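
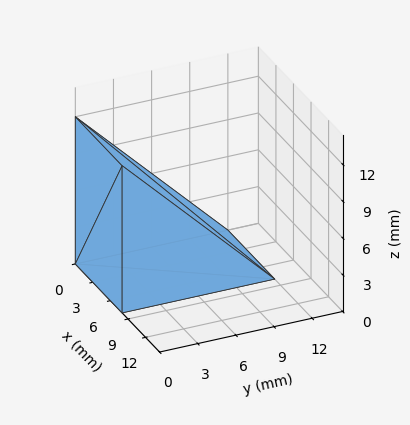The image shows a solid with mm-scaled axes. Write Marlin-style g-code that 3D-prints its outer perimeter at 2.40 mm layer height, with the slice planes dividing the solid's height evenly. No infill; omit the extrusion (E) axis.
Reading the render: the shape is a wedge (ramp): 8 × 12 mm base, rising to 12 mm along the y=0 edge and sloping linearly to z=0 at y=12 (dimensions read to the nearest mm from the axis ticks). For the g-code, the solid's height is divided into equal slices at the stated Δz and each level perimeter traced with G1 moves after a G0 lift.

; perimeter-only toolpath
G21 ; units = mm
G90 ; absolute positioning
G28 ; home
; layer 1
G0 Z2.40
G0 X0.00 Y0.00
G1 X8.00 Y0.00
G1 X8.00 Y9.60
G1 X0.00 Y9.60
G1 X0.00 Y0.00
; layer 2
G0 Z4.80
G0 X0.00 Y0.00
G1 X8.00 Y0.00
G1 X8.00 Y7.20
G1 X0.00 Y7.20
G1 X0.00 Y0.00
; layer 3
G0 Z7.20
G0 X0.00 Y0.00
G1 X8.00 Y0.00
G1 X8.00 Y4.80
G1 X0.00 Y4.80
G1 X0.00 Y0.00
; layer 4
G0 Z9.60
G0 X0.00 Y0.00
G1 X8.00 Y0.00
G1 X8.00 Y2.40
G1 X0.00 Y2.40
G1 X0.00 Y0.00
M2 ; end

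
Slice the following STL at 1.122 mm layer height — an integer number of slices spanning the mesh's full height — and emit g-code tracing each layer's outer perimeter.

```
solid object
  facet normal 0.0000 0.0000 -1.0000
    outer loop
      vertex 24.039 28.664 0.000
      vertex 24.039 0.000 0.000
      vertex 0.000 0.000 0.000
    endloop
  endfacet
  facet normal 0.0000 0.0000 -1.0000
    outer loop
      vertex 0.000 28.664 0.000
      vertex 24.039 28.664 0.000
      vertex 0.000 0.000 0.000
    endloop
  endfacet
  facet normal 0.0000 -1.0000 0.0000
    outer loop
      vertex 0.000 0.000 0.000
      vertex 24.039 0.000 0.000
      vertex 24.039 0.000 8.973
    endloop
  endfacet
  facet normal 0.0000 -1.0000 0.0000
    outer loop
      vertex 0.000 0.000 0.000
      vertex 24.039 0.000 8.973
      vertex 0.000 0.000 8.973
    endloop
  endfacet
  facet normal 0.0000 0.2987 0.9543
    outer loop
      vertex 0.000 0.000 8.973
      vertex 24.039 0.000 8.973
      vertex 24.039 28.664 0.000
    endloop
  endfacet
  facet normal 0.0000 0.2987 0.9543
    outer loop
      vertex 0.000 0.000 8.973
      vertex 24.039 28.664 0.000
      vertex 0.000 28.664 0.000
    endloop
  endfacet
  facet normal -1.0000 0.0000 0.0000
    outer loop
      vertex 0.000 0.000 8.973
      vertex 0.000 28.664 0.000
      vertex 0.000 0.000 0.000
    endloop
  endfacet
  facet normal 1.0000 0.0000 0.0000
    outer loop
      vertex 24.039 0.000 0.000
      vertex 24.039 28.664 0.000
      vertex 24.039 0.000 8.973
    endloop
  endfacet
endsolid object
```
; perimeter-only toolpath
G21 ; units = mm
G90 ; absolute positioning
G28 ; home
; layer 1
G0 Z1.122
G0 X0.000 Y0.000
G1 X24.039 Y0.000
G1 X24.039 Y25.081
G1 X0.000 Y25.081
G1 X0.000 Y0.000
; layer 2
G0 Z2.243
G0 X0.000 Y0.000
G1 X24.039 Y0.000
G1 X24.039 Y21.498
G1 X0.000 Y21.498
G1 X0.000 Y0.000
; layer 3
G0 Z3.365
G0 X0.000 Y0.000
G1 X24.039 Y0.000
G1 X24.039 Y17.915
G1 X0.000 Y17.915
G1 X0.000 Y0.000
; layer 4
G0 Z4.487
G0 X0.000 Y0.000
G1 X24.039 Y0.000
G1 X24.039 Y14.332
G1 X0.000 Y14.332
G1 X0.000 Y0.000
; layer 5
G0 Z5.608
G0 X0.000 Y0.000
G1 X24.039 Y0.000
G1 X24.039 Y10.749
G1 X0.000 Y10.749
G1 X0.000 Y0.000
; layer 6
G0 Z6.730
G0 X0.000 Y0.000
G1 X24.039 Y0.000
G1 X24.039 Y7.166
G1 X0.000 Y7.166
G1 X0.000 Y0.000
; layer 7
G0 Z7.851
G0 X0.000 Y0.000
G1 X24.039 Y0.000
G1 X24.039 Y3.583
G1 X0.000 Y3.583
G1 X0.000 Y0.000
M2 ; end

The solid is a wedge (ramp): 24 × 28.7 mm base, rising to 8.97 mm along the y=0 edge and sloping linearly to z=0 at y=28.7. Slicing at Δz = 1.122 mm — 8 equal slices spanning the solid's height, so layer i sits at z = i·h/8 — gives 7 non-empty perimeters. Each is a 4-segment closed polygon; G0 lifts to the layer z and rapids to the start vertex, then G1 traces the edges. The cross-section shrinks linearly with z (the slice at the apex is degenerate and omitted).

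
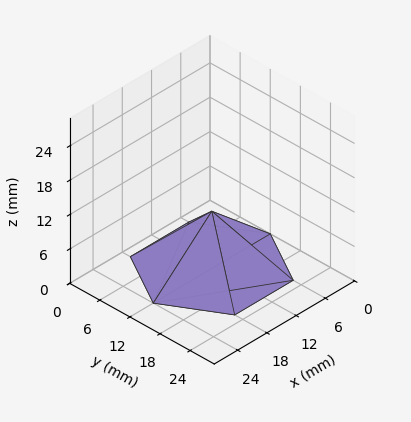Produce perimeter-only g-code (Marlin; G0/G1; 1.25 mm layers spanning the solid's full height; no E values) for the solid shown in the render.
Reading the render: the shape is a regular 6-sided pyramid, base circumscribed radius ≈ 12 mm, apex at z ≈ 10 mm (dimensions read to the nearest mm from the axis ticks). For the g-code, the solid's height is divided into equal slices at the stated Δz and each level perimeter traced with G1 moves after a G0 lift.

; perimeter-only toolpath
G21 ; units = mm
G90 ; absolute positioning
G28 ; home
; layer 1
G0 Z1.25
G0 X22.50 Y12.00
G1 X17.25 Y21.09
G1 X6.75 Y21.09
G1 X1.50 Y12.00
G1 X6.75 Y2.91
G1 X17.25 Y2.91
G1 X22.50 Y12.00
; layer 2
G0 Z2.50
G0 X21.00 Y12.00
G1 X16.50 Y19.79
G1 X7.50 Y19.79
G1 X3.00 Y12.00
G1 X7.50 Y4.21
G1 X16.50 Y4.21
G1 X21.00 Y12.00
; layer 3
G0 Z3.75
G0 X19.50 Y12.00
G1 X15.75 Y18.49
G1 X8.25 Y18.49
G1 X4.50 Y12.00
G1 X8.25 Y5.51
G1 X15.75 Y5.51
G1 X19.50 Y12.00
; layer 4
G0 Z5.00
G0 X18.00 Y12.00
G1 X15.00 Y17.20
G1 X9.00 Y17.20
G1 X6.00 Y12.00
G1 X9.00 Y6.80
G1 X15.00 Y6.80
G1 X18.00 Y12.00
; layer 5
G0 Z6.25
G0 X16.50 Y12.00
G1 X14.25 Y15.90
G1 X9.75 Y15.90
G1 X7.50 Y12.00
G1 X9.75 Y8.10
G1 X14.25 Y8.10
G1 X16.50 Y12.00
; layer 6
G0 Z7.50
G0 X15.00 Y12.00
G1 X13.50 Y14.60
G1 X10.50 Y14.60
G1 X9.00 Y12.00
G1 X10.50 Y9.40
G1 X13.50 Y9.40
G1 X15.00 Y12.00
; layer 7
G0 Z8.75
G0 X13.50 Y12.00
G1 X12.75 Y13.30
G1 X11.25 Y13.30
G1 X10.50 Y12.00
G1 X11.25 Y10.70
G1 X12.75 Y10.70
G1 X13.50 Y12.00
M2 ; end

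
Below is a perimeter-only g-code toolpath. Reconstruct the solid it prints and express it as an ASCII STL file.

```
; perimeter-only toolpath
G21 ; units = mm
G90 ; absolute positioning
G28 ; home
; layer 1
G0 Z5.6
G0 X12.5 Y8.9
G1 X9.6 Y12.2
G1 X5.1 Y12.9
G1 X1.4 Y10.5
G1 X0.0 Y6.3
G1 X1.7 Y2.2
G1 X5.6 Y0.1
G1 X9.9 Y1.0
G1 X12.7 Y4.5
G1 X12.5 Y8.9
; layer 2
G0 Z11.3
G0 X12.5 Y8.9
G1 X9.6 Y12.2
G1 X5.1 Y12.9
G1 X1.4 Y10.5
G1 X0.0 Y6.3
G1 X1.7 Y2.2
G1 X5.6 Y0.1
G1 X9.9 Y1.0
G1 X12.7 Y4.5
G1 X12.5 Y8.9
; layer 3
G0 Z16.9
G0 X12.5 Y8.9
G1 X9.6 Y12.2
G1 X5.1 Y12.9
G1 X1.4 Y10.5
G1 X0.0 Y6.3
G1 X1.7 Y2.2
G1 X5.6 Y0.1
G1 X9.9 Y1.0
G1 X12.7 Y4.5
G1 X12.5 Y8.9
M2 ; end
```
solid part
  facet normal 0.0000 0.0000 -1.0000
    outer loop
      vertex 5.1 12.9 0.0
      vertex 9.6 12.2 0.0
      vertex 12.5 8.9 0.0
    endloop
  endfacet
  facet normal 0.0000 0.0000 -1.0000
    outer loop
      vertex 1.4 10.5 0.0
      vertex 5.1 12.9 0.0
      vertex 12.5 8.9 0.0
    endloop
  endfacet
  facet normal 0.0000 0.0000 -1.0000
    outer loop
      vertex 0.0 6.3 0.0
      vertex 1.4 10.5 0.0
      vertex 12.5 8.9 0.0
    endloop
  endfacet
  facet normal 0.0000 0.0000 -1.0000
    outer loop
      vertex 1.7 2.2 0.0
      vertex 0.0 6.3 0.0
      vertex 12.5 8.9 0.0
    endloop
  endfacet
  facet normal 0.0000 0.0000 -1.0000
    outer loop
      vertex 5.6 0.1 0.0
      vertex 1.7 2.2 0.0
      vertex 12.5 8.9 0.0
    endloop
  endfacet
  facet normal 0.0000 0.0000 -1.0000
    outer loop
      vertex 9.9 1.0 0.0
      vertex 5.6 0.1 0.0
      vertex 12.5 8.9 0.0
    endloop
  endfacet
  facet normal 0.0000 0.0000 -1.0000
    outer loop
      vertex 12.7 4.5 0.0
      vertex 9.9 1.0 0.0
      vertex 12.5 8.9 0.0
    endloop
  endfacet
  facet normal 0.0000 0.0000 1.0000
    outer loop
      vertex 12.5 8.9 16.9
      vertex 9.6 12.2 16.9
      vertex 5.1 12.9 16.9
    endloop
  endfacet
  facet normal 0.0000 0.0000 1.0000
    outer loop
      vertex 12.5 8.9 16.9
      vertex 5.1 12.9 16.9
      vertex 1.4 10.5 16.9
    endloop
  endfacet
  facet normal 0.0000 0.0000 1.0000
    outer loop
      vertex 12.5 8.9 16.9
      vertex 1.4 10.5 16.9
      vertex 0.0 6.3 16.9
    endloop
  endfacet
  facet normal 0.0000 0.0000 1.0000
    outer loop
      vertex 12.5 8.9 16.9
      vertex 0.0 6.3 16.9
      vertex 1.7 2.2 16.9
    endloop
  endfacet
  facet normal 0.0000 0.0000 1.0000
    outer loop
      vertex 12.5 8.9 16.9
      vertex 1.7 2.2 16.9
      vertex 5.6 0.1 16.9
    endloop
  endfacet
  facet normal 0.0000 0.0000 1.0000
    outer loop
      vertex 12.5 8.9 16.9
      vertex 5.6 0.1 16.9
      vertex 9.9 1.0 16.9
    endloop
  endfacet
  facet normal 0.0000 0.0000 1.0000
    outer loop
      vertex 12.5 8.9 16.9
      vertex 9.9 1.0 16.9
      vertex 12.7 4.5 16.9
    endloop
  endfacet
  facet normal 0.7512 0.6601 0.0000
    outer loop
      vertex 12.5 8.9 0.0
      vertex 9.6 12.2 0.0
      vertex 9.6 12.2 16.9
    endloop
  endfacet
  facet normal 0.7512 0.6601 0.0000
    outer loop
      vertex 12.5 8.9 0.0
      vertex 9.6 12.2 16.9
      vertex 12.5 8.9 16.9
    endloop
  endfacet
  facet normal 0.1537 0.9881 0.0000
    outer loop
      vertex 9.6 12.2 0.0
      vertex 5.1 12.9 0.0
      vertex 5.1 12.9 16.9
    endloop
  endfacet
  facet normal 0.1537 0.9881 0.0000
    outer loop
      vertex 9.6 12.2 0.0
      vertex 5.1 12.9 16.9
      vertex 9.6 12.2 16.9
    endloop
  endfacet
  facet normal -0.5442 0.8390 0.0000
    outer loop
      vertex 5.1 12.9 0.0
      vertex 1.4 10.5 0.0
      vertex 1.4 10.5 16.9
    endloop
  endfacet
  facet normal -0.5442 0.8390 0.0000
    outer loop
      vertex 5.1 12.9 0.0
      vertex 1.4 10.5 16.9
      vertex 5.1 12.9 16.9
    endloop
  endfacet
  facet normal -0.9487 0.3162 0.0000
    outer loop
      vertex 1.4 10.5 0.0
      vertex 0.0 6.3 0.0
      vertex 0.0 6.3 16.9
    endloop
  endfacet
  facet normal -0.9487 0.3162 0.0000
    outer loop
      vertex 1.4 10.5 0.0
      vertex 0.0 6.3 16.9
      vertex 1.4 10.5 16.9
    endloop
  endfacet
  facet normal -0.9237 -0.3830 0.0000
    outer loop
      vertex 0.0 6.3 0.0
      vertex 1.7 2.2 0.0
      vertex 1.7 2.2 16.9
    endloop
  endfacet
  facet normal -0.9237 -0.3830 0.0000
    outer loop
      vertex 0.0 6.3 0.0
      vertex 1.7 2.2 16.9
      vertex 0.0 6.3 16.9
    endloop
  endfacet
  facet normal -0.4741 -0.8805 0.0000
    outer loop
      vertex 1.7 2.2 0.0
      vertex 5.6 0.1 0.0
      vertex 5.6 0.1 16.9
    endloop
  endfacet
  facet normal -0.4741 -0.8805 0.0000
    outer loop
      vertex 1.7 2.2 0.0
      vertex 5.6 0.1 16.9
      vertex 1.7 2.2 16.9
    endloop
  endfacet
  facet normal 0.2049 -0.9788 0.0000
    outer loop
      vertex 5.6 0.1 0.0
      vertex 9.9 1.0 0.0
      vertex 9.9 1.0 16.9
    endloop
  endfacet
  facet normal 0.2049 -0.9788 0.0000
    outer loop
      vertex 5.6 0.1 0.0
      vertex 9.9 1.0 16.9
      vertex 5.6 0.1 16.9
    endloop
  endfacet
  facet normal 0.7809 -0.6247 0.0000
    outer loop
      vertex 9.9 1.0 0.0
      vertex 12.7 4.5 0.0
      vertex 12.7 4.5 16.9
    endloop
  endfacet
  facet normal 0.7809 -0.6247 0.0000
    outer loop
      vertex 9.9 1.0 0.0
      vertex 12.7 4.5 16.9
      vertex 9.9 1.0 16.9
    endloop
  endfacet
  facet normal 0.9990 0.0454 0.0000
    outer loop
      vertex 12.7 4.5 0.0
      vertex 12.5 8.9 0.0
      vertex 12.5 8.9 16.9
    endloop
  endfacet
  facet normal 0.9990 0.0454 0.0000
    outer loop
      vertex 12.7 4.5 0.0
      vertex 12.5 8.9 16.9
      vertex 12.7 4.5 16.9
    endloop
  endfacet
endsolid part

The G0 Z moves step by Δz≈5.6 mm. Every layer's G1 loop is the same polygon, so the solid is a straight extrusion of it from z=0 to z≈16.9. Closing with flat bottom and top caps and triangulating gives 32 facets — a regular 9-sided prism (a cylinder approximated with 9 flat sides), circumscribed radius ≈ 6.5 mm, height ≈ 16.9 mm.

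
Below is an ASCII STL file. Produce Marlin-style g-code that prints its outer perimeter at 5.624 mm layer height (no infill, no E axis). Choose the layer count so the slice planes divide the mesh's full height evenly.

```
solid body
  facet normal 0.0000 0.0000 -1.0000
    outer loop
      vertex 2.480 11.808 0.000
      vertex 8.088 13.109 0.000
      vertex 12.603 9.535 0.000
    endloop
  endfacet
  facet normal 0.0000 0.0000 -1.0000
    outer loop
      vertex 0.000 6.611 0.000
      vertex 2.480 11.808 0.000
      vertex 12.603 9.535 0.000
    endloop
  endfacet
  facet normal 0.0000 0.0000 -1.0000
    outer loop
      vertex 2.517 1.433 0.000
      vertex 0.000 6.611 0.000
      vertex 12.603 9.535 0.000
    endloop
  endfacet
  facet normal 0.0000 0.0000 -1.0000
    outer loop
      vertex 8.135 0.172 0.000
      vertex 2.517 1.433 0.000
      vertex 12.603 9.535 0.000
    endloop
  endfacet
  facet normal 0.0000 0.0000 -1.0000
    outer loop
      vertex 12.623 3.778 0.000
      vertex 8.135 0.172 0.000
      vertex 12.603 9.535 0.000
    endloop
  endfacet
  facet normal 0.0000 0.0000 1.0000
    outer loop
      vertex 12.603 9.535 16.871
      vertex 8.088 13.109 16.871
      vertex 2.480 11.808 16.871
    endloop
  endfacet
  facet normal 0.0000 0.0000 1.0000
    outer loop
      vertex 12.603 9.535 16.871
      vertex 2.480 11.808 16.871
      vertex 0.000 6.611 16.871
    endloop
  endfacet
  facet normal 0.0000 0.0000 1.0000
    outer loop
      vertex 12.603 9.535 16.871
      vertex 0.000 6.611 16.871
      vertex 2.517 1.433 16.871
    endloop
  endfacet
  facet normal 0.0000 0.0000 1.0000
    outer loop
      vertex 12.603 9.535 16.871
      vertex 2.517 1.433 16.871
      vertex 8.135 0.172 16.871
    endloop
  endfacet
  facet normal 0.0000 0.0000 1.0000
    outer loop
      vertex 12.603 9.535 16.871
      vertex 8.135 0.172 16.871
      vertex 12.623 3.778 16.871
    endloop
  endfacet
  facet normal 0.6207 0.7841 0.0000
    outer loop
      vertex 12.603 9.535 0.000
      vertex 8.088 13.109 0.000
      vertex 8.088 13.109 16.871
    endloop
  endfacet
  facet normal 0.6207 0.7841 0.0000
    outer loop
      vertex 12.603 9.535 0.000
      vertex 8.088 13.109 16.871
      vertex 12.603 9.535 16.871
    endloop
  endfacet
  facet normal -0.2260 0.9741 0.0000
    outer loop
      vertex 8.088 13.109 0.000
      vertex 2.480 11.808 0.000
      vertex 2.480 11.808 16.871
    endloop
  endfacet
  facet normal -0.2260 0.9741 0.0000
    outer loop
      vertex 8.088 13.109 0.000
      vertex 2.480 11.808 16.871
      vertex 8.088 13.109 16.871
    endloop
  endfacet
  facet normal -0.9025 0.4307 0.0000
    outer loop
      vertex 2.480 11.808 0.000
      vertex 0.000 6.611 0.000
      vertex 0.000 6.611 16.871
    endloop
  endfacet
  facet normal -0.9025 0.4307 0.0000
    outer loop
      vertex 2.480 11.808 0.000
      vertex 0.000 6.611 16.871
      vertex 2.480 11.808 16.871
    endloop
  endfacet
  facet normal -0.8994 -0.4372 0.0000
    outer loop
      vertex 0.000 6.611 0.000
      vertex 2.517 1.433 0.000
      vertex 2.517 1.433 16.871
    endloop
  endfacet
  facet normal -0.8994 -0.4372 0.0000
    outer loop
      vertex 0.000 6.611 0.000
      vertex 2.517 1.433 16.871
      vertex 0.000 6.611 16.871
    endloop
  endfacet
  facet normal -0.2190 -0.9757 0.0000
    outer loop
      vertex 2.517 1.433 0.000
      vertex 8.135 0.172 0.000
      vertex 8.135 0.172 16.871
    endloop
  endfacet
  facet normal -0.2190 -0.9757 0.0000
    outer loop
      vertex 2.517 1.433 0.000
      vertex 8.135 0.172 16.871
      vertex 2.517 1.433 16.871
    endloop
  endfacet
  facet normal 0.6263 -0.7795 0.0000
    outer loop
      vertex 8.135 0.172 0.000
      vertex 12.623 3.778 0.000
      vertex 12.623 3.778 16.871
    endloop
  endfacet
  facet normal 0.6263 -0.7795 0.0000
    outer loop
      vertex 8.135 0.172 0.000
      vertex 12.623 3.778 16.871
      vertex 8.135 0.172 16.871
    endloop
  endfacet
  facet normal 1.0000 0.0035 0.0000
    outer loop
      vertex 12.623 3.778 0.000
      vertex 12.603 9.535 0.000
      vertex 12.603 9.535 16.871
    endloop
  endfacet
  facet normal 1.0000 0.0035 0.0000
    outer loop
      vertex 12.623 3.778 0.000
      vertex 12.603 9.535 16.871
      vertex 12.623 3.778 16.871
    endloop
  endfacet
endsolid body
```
; perimeter-only toolpath
G21 ; units = mm
G90 ; absolute positioning
G28 ; home
; layer 1
G0 Z5.624
G0 X12.603 Y9.535
G1 X8.088 Y13.109
G1 X2.480 Y11.808
G1 X0.000 Y6.611
G1 X2.517 Y1.433
G1 X8.135 Y0.172
G1 X12.623 Y3.778
G1 X12.603 Y9.535
; layer 2
G0 Z11.247
G0 X12.603 Y9.535
G1 X8.088 Y13.109
G1 X2.480 Y11.808
G1 X0.000 Y6.611
G1 X2.517 Y1.433
G1 X8.135 Y0.172
G1 X12.623 Y3.778
G1 X12.603 Y9.535
; layer 3
G0 Z16.871
G0 X12.603 Y9.535
G1 X8.088 Y13.109
G1 X2.480 Y11.808
G1 X0.000 Y6.611
G1 X2.517 Y1.433
G1 X8.135 Y0.172
G1 X12.623 Y3.778
G1 X12.603 Y9.535
M2 ; end

The solid is a regular 7-sided prism (a cylinder approximated with 7 flat sides), circumscribed radius ≈ 6.63 mm, height ≈ 16.9 mm. Slicing at Δz = 5.624 mm — 3 equal slices spanning the solid's height, so layer i sits at z = i·h/3 — gives 3 non-empty perimeters. Each is a 7-segment closed polygon; G0 lifts to the layer z and rapids to the start vertex, then G1 traces the edges.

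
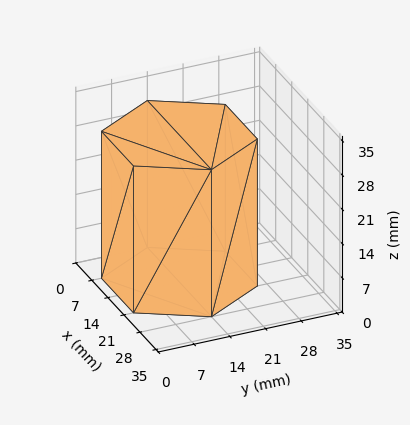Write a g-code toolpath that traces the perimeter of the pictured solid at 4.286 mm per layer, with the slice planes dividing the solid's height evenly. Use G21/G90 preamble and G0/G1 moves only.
Reading the render: the shape is a regular 6-sided prism (a cylinder approximated with 6 flat sides), circumscribed radius ≈ 14 mm, height ≈ 30 mm (dimensions read to the nearest mm from the axis ticks). For the g-code, the solid's height is divided into equal slices at the stated Δz and each level perimeter traced with G1 moves after a G0 lift.

; perimeter-only toolpath
G21 ; units = mm
G90 ; absolute positioning
G28 ; home
; layer 1
G0 Z4.286
G0 X28.000 Y14.000
G1 X21.000 Y26.124
G1 X7.000 Y26.124
G1 X0.000 Y14.000
G1 X7.000 Y1.876
G1 X21.000 Y1.876
G1 X28.000 Y14.000
; layer 2
G0 Z8.571
G0 X28.000 Y14.000
G1 X21.000 Y26.124
G1 X7.000 Y26.124
G1 X0.000 Y14.000
G1 X7.000 Y1.876
G1 X21.000 Y1.876
G1 X28.000 Y14.000
; layer 3
G0 Z12.857
G0 X28.000 Y14.000
G1 X21.000 Y26.124
G1 X7.000 Y26.124
G1 X0.000 Y14.000
G1 X7.000 Y1.876
G1 X21.000 Y1.876
G1 X28.000 Y14.000
; layer 4
G0 Z17.143
G0 X28.000 Y14.000
G1 X21.000 Y26.124
G1 X7.000 Y26.124
G1 X0.000 Y14.000
G1 X7.000 Y1.876
G1 X21.000 Y1.876
G1 X28.000 Y14.000
; layer 5
G0 Z21.429
G0 X28.000 Y14.000
G1 X21.000 Y26.124
G1 X7.000 Y26.124
G1 X0.000 Y14.000
G1 X7.000 Y1.876
G1 X21.000 Y1.876
G1 X28.000 Y14.000
; layer 6
G0 Z25.714
G0 X28.000 Y14.000
G1 X21.000 Y26.124
G1 X7.000 Y26.124
G1 X0.000 Y14.000
G1 X7.000 Y1.876
G1 X21.000 Y1.876
G1 X28.000 Y14.000
; layer 7
G0 Z30.000
G0 X28.000 Y14.000
G1 X21.000 Y26.124
G1 X7.000 Y26.124
G1 X0.000 Y14.000
G1 X7.000 Y1.876
G1 X21.000 Y1.876
G1 X28.000 Y14.000
M2 ; end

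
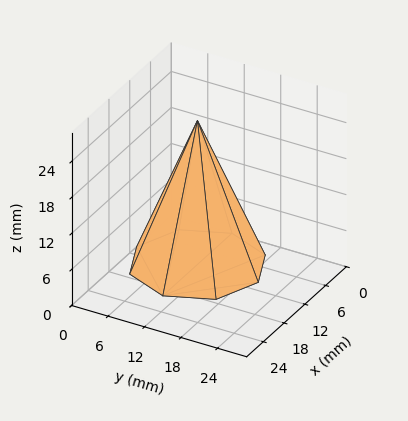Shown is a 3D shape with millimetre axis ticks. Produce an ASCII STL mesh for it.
Reading the render: the shape is a regular 8-sided pyramid, base circumscribed radius ≈ 10 mm, apex at z ≈ 24 mm (dimensions read to the nearest mm from the axis ticks). For the STL, each face is triangulated and given an outward normal.

solid part
  facet normal 0.0000 0.0000 -1.0000
    outer loop
      vertex 10.0 20.0 0.0
      vertex 17.1 17.1 0.0
      vertex 20.0 10.0 0.0
    endloop
  endfacet
  facet normal 0.0000 0.0000 -1.0000
    outer loop
      vertex 2.9 17.1 0.0
      vertex 10.0 20.0 0.0
      vertex 20.0 10.0 0.0
    endloop
  endfacet
  facet normal 0.0000 0.0000 -1.0000
    outer loop
      vertex 0.0 10.0 0.0
      vertex 2.9 17.1 0.0
      vertex 20.0 10.0 0.0
    endloop
  endfacet
  facet normal 0.0000 0.0000 -1.0000
    outer loop
      vertex 2.9 2.9 0.0
      vertex 0.0 10.0 0.0
      vertex 20.0 10.0 0.0
    endloop
  endfacet
  facet normal 0.0000 0.0000 -1.0000
    outer loop
      vertex 10.0 0.0 0.0
      vertex 2.9 2.9 0.0
      vertex 20.0 10.0 0.0
    endloop
  endfacet
  facet normal 0.0000 0.0000 -1.0000
    outer loop
      vertex 17.1 2.9 0.0
      vertex 10.0 0.0 0.0
      vertex 20.0 10.0 0.0
    endloop
  endfacet
  facet normal 0.8637 0.3528 0.3599
    outer loop
      vertex 20.0 10.0 0.0
      vertex 17.1 17.1 0.0
      vertex 10.0 10.0 24.0
    endloop
  endfacet
  facet normal 0.3528 0.8637 0.3599
    outer loop
      vertex 17.1 17.1 0.0
      vertex 10.0 20.0 0.0
      vertex 10.0 10.0 24.0
    endloop
  endfacet
  facet normal -0.3528 0.8637 0.3599
    outer loop
      vertex 10.0 20.0 0.0
      vertex 2.9 17.1 0.0
      vertex 10.0 10.0 24.0
    endloop
  endfacet
  facet normal -0.8637 0.3528 0.3599
    outer loop
      vertex 2.9 17.1 0.0
      vertex 0.0 10.0 0.0
      vertex 10.0 10.0 24.0
    endloop
  endfacet
  facet normal -0.8637 -0.3528 0.3599
    outer loop
      vertex 0.0 10.0 0.0
      vertex 2.9 2.9 0.0
      vertex 10.0 10.0 24.0
    endloop
  endfacet
  facet normal -0.3528 -0.8637 0.3599
    outer loop
      vertex 2.9 2.9 0.0
      vertex 10.0 0.0 0.0
      vertex 10.0 10.0 24.0
    endloop
  endfacet
  facet normal 0.3528 -0.8637 0.3599
    outer loop
      vertex 10.0 0.0 0.0
      vertex 17.1 2.9 0.0
      vertex 10.0 10.0 24.0
    endloop
  endfacet
  facet normal 0.8637 -0.3528 0.3599
    outer loop
      vertex 17.1 2.9 0.0
      vertex 20.0 10.0 0.0
      vertex 10.0 10.0 24.0
    endloop
  endfacet
endsolid part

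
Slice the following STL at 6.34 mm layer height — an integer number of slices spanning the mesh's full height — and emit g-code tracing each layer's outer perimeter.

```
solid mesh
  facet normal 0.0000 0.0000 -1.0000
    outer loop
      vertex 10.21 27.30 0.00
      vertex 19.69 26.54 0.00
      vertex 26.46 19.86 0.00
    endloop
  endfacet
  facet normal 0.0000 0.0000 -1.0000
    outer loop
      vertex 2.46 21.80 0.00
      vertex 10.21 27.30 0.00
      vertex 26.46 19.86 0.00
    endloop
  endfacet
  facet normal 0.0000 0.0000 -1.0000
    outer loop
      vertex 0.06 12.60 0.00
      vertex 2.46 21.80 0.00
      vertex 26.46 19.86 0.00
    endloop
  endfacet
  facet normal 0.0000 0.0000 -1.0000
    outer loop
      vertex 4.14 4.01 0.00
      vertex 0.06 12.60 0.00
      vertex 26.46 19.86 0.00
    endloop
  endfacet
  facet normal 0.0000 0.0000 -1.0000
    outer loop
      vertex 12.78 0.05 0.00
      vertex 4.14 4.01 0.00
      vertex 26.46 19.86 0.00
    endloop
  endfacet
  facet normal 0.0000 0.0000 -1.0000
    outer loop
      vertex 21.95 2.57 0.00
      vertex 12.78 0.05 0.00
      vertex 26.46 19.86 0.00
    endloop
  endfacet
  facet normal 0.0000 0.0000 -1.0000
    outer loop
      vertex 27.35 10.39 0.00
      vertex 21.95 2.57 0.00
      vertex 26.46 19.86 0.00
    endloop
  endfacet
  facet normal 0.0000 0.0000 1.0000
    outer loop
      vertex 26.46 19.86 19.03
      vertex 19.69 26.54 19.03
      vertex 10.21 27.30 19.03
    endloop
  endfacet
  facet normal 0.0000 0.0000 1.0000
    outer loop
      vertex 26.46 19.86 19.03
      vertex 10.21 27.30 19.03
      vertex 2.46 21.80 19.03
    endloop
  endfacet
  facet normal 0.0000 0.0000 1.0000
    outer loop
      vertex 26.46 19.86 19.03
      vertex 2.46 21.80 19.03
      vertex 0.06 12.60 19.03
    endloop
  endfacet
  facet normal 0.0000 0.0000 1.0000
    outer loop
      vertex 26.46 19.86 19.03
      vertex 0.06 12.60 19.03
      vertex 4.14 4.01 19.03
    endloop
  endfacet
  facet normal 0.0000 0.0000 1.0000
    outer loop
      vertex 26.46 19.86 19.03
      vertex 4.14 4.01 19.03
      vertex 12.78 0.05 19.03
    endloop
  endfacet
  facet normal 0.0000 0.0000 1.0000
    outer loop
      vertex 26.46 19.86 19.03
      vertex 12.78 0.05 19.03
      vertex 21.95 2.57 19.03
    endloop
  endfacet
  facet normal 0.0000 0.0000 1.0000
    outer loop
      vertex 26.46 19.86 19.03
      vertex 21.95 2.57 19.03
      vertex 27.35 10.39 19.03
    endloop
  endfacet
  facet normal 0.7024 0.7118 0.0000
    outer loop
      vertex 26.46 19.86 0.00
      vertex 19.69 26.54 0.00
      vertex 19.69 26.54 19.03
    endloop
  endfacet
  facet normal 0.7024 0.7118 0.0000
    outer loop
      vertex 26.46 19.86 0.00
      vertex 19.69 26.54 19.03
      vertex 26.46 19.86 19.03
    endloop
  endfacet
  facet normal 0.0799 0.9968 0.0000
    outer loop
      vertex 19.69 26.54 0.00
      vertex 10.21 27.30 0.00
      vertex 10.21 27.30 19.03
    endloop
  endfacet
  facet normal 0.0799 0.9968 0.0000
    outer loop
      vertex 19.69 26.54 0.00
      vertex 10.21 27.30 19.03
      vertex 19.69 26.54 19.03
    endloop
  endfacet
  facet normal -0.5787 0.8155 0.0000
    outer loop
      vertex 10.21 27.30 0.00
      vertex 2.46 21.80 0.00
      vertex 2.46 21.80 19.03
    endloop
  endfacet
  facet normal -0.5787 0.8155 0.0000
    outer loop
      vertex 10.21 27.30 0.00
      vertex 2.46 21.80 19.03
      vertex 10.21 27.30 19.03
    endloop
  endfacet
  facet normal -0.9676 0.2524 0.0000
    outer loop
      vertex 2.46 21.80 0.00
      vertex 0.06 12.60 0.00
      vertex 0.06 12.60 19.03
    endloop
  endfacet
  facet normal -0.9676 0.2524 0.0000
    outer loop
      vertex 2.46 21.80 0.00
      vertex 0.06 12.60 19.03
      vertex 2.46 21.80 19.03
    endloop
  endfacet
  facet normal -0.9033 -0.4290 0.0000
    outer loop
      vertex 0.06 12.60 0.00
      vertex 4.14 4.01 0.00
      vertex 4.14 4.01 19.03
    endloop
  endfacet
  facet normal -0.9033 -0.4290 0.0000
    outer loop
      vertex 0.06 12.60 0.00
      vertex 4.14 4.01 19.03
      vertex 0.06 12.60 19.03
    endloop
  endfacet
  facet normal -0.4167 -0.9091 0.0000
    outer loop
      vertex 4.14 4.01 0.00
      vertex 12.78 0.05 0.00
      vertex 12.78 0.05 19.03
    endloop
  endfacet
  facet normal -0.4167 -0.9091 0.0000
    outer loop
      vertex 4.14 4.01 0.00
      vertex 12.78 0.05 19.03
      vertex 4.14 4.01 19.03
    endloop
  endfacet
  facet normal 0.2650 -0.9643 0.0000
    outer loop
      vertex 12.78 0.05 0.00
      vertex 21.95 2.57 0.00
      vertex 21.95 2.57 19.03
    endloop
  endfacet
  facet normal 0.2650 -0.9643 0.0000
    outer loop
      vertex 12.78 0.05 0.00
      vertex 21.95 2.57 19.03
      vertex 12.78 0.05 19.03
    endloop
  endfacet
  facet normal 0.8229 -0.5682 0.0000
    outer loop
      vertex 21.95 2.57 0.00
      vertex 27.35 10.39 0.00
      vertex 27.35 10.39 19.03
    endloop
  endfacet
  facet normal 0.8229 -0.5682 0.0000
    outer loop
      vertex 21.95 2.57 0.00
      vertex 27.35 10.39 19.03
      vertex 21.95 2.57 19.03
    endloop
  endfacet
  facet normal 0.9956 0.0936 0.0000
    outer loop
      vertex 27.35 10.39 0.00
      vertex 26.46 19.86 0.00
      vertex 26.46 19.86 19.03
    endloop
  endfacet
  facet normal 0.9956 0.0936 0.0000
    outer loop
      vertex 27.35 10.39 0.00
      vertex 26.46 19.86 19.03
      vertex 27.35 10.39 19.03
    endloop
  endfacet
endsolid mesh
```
; perimeter-only toolpath
G21 ; units = mm
G90 ; absolute positioning
G28 ; home
; layer 1
G0 Z6.34
G0 X26.46 Y19.86
G1 X19.69 Y26.54
G1 X10.21 Y27.30
G1 X2.46 Y21.80
G1 X0.06 Y12.60
G1 X4.14 Y4.01
G1 X12.78 Y0.05
G1 X21.95 Y2.57
G1 X27.35 Y10.39
G1 X26.46 Y19.86
; layer 2
G0 Z12.69
G0 X26.46 Y19.86
G1 X19.69 Y26.54
G1 X10.21 Y27.30
G1 X2.46 Y21.80
G1 X0.06 Y12.60
G1 X4.14 Y4.01
G1 X12.78 Y0.05
G1 X21.95 Y2.57
G1 X27.35 Y10.39
G1 X26.46 Y19.86
; layer 3
G0 Z19.03
G0 X26.46 Y19.86
G1 X19.69 Y26.54
G1 X10.21 Y27.30
G1 X2.46 Y21.80
G1 X0.06 Y12.60
G1 X4.14 Y4.01
G1 X12.78 Y0.05
G1 X21.95 Y2.57
G1 X27.35 Y10.39
G1 X26.46 Y19.86
M2 ; end

The solid is a regular 9-sided prism (a cylinder approximated with 9 flat sides), circumscribed radius ≈ 13.9 mm, height ≈ 19 mm. Slicing at Δz = 6.34 mm — 3 equal slices spanning the solid's height, so layer i sits at z = i·h/3 — gives 3 non-empty perimeters. Each is a 9-segment closed polygon; G0 lifts to the layer z and rapids to the start vertex, then G1 traces the edges.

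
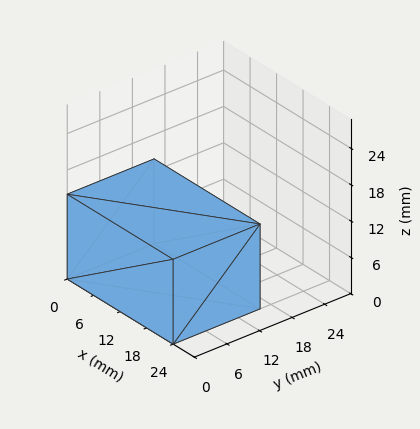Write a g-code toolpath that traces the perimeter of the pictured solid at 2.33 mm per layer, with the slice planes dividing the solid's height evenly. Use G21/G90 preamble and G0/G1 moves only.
Reading the render: the shape is a rectangular box, roughly 24 × 16 mm footprint and 14 mm tall (dimensions read to the nearest mm from the axis ticks). For the g-code, the solid's height is divided into equal slices at the stated Δz and each level perimeter traced with G1 moves after a G0 lift.

; perimeter-only toolpath
G21 ; units = mm
G90 ; absolute positioning
G28 ; home
; layer 1
G0 Z2.33
G0 X0.00 Y0.00
G1 X24.00 Y0.00
G1 X24.00 Y16.00
G1 X0.00 Y16.00
G1 X0.00 Y0.00
; layer 2
G0 Z4.67
G0 X0.00 Y0.00
G1 X24.00 Y0.00
G1 X24.00 Y16.00
G1 X0.00 Y16.00
G1 X0.00 Y0.00
; layer 3
G0 Z7.00
G0 X0.00 Y0.00
G1 X24.00 Y0.00
G1 X24.00 Y16.00
G1 X0.00 Y16.00
G1 X0.00 Y0.00
; layer 4
G0 Z9.33
G0 X0.00 Y0.00
G1 X24.00 Y0.00
G1 X24.00 Y16.00
G1 X0.00 Y16.00
G1 X0.00 Y0.00
; layer 5
G0 Z11.67
G0 X0.00 Y0.00
G1 X24.00 Y0.00
G1 X24.00 Y16.00
G1 X0.00 Y16.00
G1 X0.00 Y0.00
; layer 6
G0 Z14.00
G0 X0.00 Y0.00
G1 X24.00 Y0.00
G1 X24.00 Y16.00
G1 X0.00 Y16.00
G1 X0.00 Y0.00
M2 ; end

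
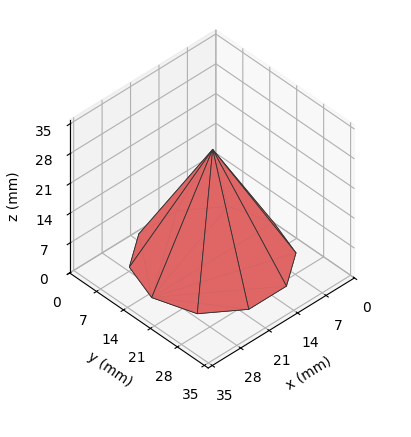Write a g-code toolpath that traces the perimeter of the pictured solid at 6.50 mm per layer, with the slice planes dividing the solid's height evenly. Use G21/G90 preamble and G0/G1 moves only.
Reading the render: the shape is a regular 10-sided pyramid, base circumscribed radius ≈ 15 mm, apex at z ≈ 26 mm (dimensions read to the nearest mm from the axis ticks). For the g-code, the solid's height is divided into equal slices at the stated Δz and each level perimeter traced with G1 moves after a G0 lift.

; perimeter-only toolpath
G21 ; units = mm
G90 ; absolute positioning
G28 ; home
; layer 1
G0 Z6.50
G0 X26.25 Y15.00
G1 X24.11 Y21.62
G1 X18.48 Y25.70
G1 X11.52 Y25.70
G1 X5.89 Y21.62
G1 X3.75 Y15.00
G1 X5.89 Y8.38
G1 X11.52 Y4.30
G1 X18.48 Y4.30
G1 X24.11 Y8.38
G1 X26.25 Y15.00
; layer 2
G0 Z13.00
G0 X22.50 Y15.00
G1 X21.07 Y19.41
G1 X17.32 Y22.13
G1 X12.68 Y22.13
G1 X8.93 Y19.41
G1 X7.50 Y15.00
G1 X8.93 Y10.59
G1 X12.68 Y7.87
G1 X17.32 Y7.87
G1 X21.07 Y10.59
G1 X22.50 Y15.00
; layer 3
G0 Z19.50
G0 X18.75 Y15.00
G1 X18.04 Y17.20
G1 X16.16 Y18.57
G1 X13.84 Y18.57
G1 X11.96 Y17.20
G1 X11.25 Y15.00
G1 X11.96 Y12.79
G1 X13.84 Y11.43
G1 X16.16 Y11.43
G1 X18.04 Y12.79
G1 X18.75 Y15.00
M2 ; end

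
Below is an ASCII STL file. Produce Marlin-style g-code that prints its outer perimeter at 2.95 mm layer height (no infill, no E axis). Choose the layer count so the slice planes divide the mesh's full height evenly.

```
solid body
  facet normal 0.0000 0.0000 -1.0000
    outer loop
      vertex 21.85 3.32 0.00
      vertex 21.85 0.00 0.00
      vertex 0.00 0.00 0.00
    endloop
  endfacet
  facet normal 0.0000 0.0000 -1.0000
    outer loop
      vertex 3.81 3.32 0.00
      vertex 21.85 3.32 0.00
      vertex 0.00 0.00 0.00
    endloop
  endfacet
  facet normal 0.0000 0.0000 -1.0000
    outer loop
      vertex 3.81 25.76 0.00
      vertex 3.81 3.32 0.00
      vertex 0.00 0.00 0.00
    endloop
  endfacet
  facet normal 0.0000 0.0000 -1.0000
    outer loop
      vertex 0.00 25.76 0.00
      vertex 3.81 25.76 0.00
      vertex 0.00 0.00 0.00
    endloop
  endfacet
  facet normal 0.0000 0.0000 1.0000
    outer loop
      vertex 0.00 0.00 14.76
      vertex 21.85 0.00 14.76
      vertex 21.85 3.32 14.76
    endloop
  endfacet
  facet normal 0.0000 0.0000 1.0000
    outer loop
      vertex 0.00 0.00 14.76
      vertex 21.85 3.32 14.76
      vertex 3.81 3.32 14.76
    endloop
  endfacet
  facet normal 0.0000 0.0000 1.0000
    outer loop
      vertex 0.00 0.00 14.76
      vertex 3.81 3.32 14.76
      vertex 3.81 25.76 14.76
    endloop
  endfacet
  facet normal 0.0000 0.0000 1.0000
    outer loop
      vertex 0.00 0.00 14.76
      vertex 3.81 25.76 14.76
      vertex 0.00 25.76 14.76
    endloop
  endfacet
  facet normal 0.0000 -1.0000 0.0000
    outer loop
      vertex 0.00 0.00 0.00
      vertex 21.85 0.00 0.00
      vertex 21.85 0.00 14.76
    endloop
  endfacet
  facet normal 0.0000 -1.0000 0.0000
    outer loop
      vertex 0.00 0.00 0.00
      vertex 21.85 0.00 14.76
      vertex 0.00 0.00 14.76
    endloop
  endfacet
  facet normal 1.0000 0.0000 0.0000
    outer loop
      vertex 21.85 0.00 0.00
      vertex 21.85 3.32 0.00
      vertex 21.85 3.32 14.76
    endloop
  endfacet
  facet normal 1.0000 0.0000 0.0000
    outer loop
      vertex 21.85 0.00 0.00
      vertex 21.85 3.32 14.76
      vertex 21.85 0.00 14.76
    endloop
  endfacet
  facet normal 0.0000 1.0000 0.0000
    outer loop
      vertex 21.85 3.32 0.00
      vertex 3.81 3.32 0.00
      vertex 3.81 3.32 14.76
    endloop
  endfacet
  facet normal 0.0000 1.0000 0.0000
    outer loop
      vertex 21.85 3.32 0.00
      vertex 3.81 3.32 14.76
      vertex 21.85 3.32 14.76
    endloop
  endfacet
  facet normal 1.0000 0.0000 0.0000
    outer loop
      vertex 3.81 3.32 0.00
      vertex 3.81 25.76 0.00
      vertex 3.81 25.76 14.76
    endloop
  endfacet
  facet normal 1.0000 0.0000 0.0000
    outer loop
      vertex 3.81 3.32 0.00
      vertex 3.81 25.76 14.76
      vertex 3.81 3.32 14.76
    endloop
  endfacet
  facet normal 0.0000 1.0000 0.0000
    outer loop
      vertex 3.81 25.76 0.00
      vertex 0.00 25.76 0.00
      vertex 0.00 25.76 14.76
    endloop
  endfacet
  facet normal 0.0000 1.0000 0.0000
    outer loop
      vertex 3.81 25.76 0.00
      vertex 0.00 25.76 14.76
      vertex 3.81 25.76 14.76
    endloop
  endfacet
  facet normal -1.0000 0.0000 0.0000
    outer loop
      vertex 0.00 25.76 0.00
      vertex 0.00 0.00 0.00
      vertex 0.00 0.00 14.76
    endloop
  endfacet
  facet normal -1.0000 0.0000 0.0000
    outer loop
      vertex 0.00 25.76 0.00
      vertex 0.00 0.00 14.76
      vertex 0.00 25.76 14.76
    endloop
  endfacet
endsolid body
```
; perimeter-only toolpath
G21 ; units = mm
G90 ; absolute positioning
G28 ; home
; layer 1
G0 Z2.95
G0 X0.00 Y0.00
G1 X21.85 Y0.00
G1 X21.85 Y3.32
G1 X3.81 Y3.32
G1 X3.81 Y25.76
G1 X0.00 Y25.76
G1 X0.00 Y0.00
; layer 2
G0 Z5.90
G0 X0.00 Y0.00
G1 X21.85 Y0.00
G1 X21.85 Y3.32
G1 X3.81 Y3.32
G1 X3.81 Y25.76
G1 X0.00 Y25.76
G1 X0.00 Y0.00
; layer 3
G0 Z8.86
G0 X0.00 Y0.00
G1 X21.85 Y0.00
G1 X21.85 Y3.32
G1 X3.81 Y3.32
G1 X3.81 Y25.76
G1 X0.00 Y25.76
G1 X0.00 Y0.00
; layer 4
G0 Z11.81
G0 X0.00 Y0.00
G1 X21.85 Y0.00
G1 X21.85 Y3.32
G1 X3.81 Y3.32
G1 X3.81 Y25.76
G1 X0.00 Y25.76
G1 X0.00 Y0.00
; layer 5
G0 Z14.76
G0 X0.00 Y0.00
G1 X21.85 Y0.00
G1 X21.85 Y3.32
G1 X3.81 Y3.32
G1 X3.81 Y25.76
G1 X0.00 Y25.76
G1 X0.00 Y0.00
M2 ; end

The solid is an L-shaped prism: outer 21.9 × 25.8 mm, arm thicknesses ≈ 3.32 mm (horizontal) and 3.81 mm (vertical), extruded 14.8 mm in z. Slicing at Δz = 2.95 mm — 5 equal slices spanning the solid's height, so layer i sits at z = i·h/5 — gives 5 non-empty perimeters. Each is a 6-segment closed polygon; G0 lifts to the layer z and rapids to the start vertex, then G1 traces the edges.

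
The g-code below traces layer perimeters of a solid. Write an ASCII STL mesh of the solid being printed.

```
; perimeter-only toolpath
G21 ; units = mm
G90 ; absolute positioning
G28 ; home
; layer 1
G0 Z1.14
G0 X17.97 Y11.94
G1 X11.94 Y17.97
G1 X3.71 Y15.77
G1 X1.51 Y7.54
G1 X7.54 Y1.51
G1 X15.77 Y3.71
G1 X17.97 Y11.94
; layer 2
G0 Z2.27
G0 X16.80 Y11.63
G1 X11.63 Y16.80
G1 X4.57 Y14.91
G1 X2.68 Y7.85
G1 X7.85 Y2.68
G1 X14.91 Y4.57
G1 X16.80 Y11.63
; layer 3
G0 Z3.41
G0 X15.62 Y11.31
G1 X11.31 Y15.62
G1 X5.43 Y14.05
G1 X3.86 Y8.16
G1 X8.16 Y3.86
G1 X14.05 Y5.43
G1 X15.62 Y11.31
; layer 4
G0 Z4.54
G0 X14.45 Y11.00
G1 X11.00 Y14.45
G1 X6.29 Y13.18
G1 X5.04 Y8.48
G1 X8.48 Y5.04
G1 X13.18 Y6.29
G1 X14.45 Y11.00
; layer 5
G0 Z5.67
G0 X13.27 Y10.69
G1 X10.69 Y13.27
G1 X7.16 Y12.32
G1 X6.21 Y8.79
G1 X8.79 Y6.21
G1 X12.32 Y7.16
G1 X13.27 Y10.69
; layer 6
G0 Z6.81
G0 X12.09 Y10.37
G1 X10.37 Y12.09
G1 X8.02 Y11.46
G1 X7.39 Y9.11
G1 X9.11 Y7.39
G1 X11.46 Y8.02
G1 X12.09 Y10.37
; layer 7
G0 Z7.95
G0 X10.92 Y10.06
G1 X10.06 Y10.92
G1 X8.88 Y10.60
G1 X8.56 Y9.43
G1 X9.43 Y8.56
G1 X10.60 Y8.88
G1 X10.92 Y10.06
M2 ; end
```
solid part
  facet normal 0.0000 0.0000 -1.0000
    outer loop
      vertex 2.85 16.63 0.00
      vertex 12.26 19.15 0.00
      vertex 19.15 12.26 0.00
    endloop
  endfacet
  facet normal 0.0000 0.0000 -1.0000
    outer loop
      vertex 0.33 7.22 0.00
      vertex 2.85 16.63 0.00
      vertex 19.15 12.26 0.00
    endloop
  endfacet
  facet normal 0.0000 0.0000 -1.0000
    outer loop
      vertex 7.22 0.33 0.00
      vertex 0.33 7.22 0.00
      vertex 19.15 12.26 0.00
    endloop
  endfacet
  facet normal 0.0000 0.0000 -1.0000
    outer loop
      vertex 16.63 2.85 0.00
      vertex 7.22 0.33 0.00
      vertex 19.15 12.26 0.00
    endloop
  endfacet
  facet normal 0.5180 0.5180 0.6806
    outer loop
      vertex 19.15 12.26 0.00
      vertex 12.26 19.15 0.00
      vertex 9.74 9.74 9.08
    endloop
  endfacet
  facet normal -0.1895 0.7076 0.6807
    outer loop
      vertex 12.26 19.15 0.00
      vertex 2.85 16.63 0.00
      vertex 9.74 9.74 9.08
    endloop
  endfacet
  facet normal -0.7076 0.1895 0.6807
    outer loop
      vertex 2.85 16.63 0.00
      vertex 0.33 7.22 0.00
      vertex 9.74 9.74 9.08
    endloop
  endfacet
  facet normal -0.5180 -0.5180 0.6806
    outer loop
      vertex 0.33 7.22 0.00
      vertex 7.22 0.33 0.00
      vertex 9.74 9.74 9.08
    endloop
  endfacet
  facet normal 0.1895 -0.7076 0.6807
    outer loop
      vertex 7.22 0.33 0.00
      vertex 16.63 2.85 0.00
      vertex 9.74 9.74 9.08
    endloop
  endfacet
  facet normal 0.7076 -0.1895 0.6807
    outer loop
      vertex 16.63 2.85 0.00
      vertex 19.15 12.26 0.00
      vertex 9.74 9.74 9.08
    endloop
  endfacet
endsolid part

The G0 Z moves step by Δz≈1.14 mm. The G1 loops shrink linearly with z, so the solid tapers from its base footprint up to z≈9.08. Closing with a flat bottom cap and the tapered top and triangulating gives 10 facets — a regular 6-sided pyramid, base circumscribed radius ≈ 9.74 mm, apex at z ≈ 9.08 mm.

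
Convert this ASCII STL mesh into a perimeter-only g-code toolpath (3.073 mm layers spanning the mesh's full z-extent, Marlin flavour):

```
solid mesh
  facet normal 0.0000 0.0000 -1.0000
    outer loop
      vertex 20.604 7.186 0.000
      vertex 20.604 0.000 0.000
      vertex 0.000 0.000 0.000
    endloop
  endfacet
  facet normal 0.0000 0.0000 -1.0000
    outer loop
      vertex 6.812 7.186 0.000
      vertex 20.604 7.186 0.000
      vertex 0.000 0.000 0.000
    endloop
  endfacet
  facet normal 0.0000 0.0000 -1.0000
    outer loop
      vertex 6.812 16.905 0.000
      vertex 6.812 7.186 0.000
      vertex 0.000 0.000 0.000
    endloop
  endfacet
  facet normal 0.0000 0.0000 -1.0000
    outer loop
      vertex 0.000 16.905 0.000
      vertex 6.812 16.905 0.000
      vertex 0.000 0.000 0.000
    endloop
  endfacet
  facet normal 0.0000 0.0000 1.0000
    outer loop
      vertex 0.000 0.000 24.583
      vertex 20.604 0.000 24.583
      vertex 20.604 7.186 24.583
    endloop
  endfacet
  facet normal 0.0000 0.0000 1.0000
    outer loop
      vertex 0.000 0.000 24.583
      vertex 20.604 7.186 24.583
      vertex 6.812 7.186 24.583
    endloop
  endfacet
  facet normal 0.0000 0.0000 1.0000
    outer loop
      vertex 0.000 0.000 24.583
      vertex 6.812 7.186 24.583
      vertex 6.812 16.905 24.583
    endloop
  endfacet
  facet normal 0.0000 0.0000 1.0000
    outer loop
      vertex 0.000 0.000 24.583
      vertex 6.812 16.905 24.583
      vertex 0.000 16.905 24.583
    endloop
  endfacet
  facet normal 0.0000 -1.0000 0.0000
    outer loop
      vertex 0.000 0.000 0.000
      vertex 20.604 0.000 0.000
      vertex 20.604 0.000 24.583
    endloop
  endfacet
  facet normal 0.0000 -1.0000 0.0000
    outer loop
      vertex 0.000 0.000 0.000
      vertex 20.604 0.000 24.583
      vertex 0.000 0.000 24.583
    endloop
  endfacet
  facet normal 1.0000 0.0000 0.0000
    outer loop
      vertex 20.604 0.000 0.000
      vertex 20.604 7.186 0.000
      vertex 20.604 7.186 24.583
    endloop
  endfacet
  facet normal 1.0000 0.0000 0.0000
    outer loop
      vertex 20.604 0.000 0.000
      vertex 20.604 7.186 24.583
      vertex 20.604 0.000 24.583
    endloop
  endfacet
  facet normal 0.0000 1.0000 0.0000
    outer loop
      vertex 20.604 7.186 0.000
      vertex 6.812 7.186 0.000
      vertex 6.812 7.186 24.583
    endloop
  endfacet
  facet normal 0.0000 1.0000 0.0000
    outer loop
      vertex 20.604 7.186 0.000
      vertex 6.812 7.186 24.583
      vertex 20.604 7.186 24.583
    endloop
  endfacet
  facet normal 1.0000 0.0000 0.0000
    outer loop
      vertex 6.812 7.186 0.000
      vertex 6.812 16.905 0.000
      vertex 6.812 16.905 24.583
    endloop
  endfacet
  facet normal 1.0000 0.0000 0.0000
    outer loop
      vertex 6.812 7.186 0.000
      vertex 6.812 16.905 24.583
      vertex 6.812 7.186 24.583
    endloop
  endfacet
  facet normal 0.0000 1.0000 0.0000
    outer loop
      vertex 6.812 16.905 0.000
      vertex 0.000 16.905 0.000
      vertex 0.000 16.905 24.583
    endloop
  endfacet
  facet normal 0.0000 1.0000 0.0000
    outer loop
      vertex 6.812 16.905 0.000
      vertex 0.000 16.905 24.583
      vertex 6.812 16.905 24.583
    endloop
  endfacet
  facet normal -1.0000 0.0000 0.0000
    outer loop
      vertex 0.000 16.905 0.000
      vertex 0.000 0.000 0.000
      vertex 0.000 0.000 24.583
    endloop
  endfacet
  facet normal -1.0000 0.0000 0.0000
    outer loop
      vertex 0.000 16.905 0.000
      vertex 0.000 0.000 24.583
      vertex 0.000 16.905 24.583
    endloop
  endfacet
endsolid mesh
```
; perimeter-only toolpath
G21 ; units = mm
G90 ; absolute positioning
G28 ; home
; layer 1
G0 Z3.073
G0 X0.000 Y0.000
G1 X20.604 Y0.000
G1 X20.604 Y7.186
G1 X6.812 Y7.186
G1 X6.812 Y16.905
G1 X0.000 Y16.905
G1 X0.000 Y0.000
; layer 2
G0 Z6.146
G0 X0.000 Y0.000
G1 X20.604 Y0.000
G1 X20.604 Y7.186
G1 X6.812 Y7.186
G1 X6.812 Y16.905
G1 X0.000 Y16.905
G1 X0.000 Y0.000
; layer 3
G0 Z9.219
G0 X0.000 Y0.000
G1 X20.604 Y0.000
G1 X20.604 Y7.186
G1 X6.812 Y7.186
G1 X6.812 Y16.905
G1 X0.000 Y16.905
G1 X0.000 Y0.000
; layer 4
G0 Z12.291
G0 X0.000 Y0.000
G1 X20.604 Y0.000
G1 X20.604 Y7.186
G1 X6.812 Y7.186
G1 X6.812 Y16.905
G1 X0.000 Y16.905
G1 X0.000 Y0.000
; layer 5
G0 Z15.364
G0 X0.000 Y0.000
G1 X20.604 Y0.000
G1 X20.604 Y7.186
G1 X6.812 Y7.186
G1 X6.812 Y16.905
G1 X0.000 Y16.905
G1 X0.000 Y0.000
; layer 6
G0 Z18.437
G0 X0.000 Y0.000
G1 X20.604 Y0.000
G1 X20.604 Y7.186
G1 X6.812 Y7.186
G1 X6.812 Y16.905
G1 X0.000 Y16.905
G1 X0.000 Y0.000
; layer 7
G0 Z21.510
G0 X0.000 Y0.000
G1 X20.604 Y0.000
G1 X20.604 Y7.186
G1 X6.812 Y7.186
G1 X6.812 Y16.905
G1 X0.000 Y16.905
G1 X0.000 Y0.000
; layer 8
G0 Z24.583
G0 X0.000 Y0.000
G1 X20.604 Y0.000
G1 X20.604 Y7.186
G1 X6.812 Y7.186
G1 X6.812 Y16.905
G1 X0.000 Y16.905
G1 X0.000 Y0.000
M2 ; end

The solid is an L-shaped prism: outer 20.6 × 16.9 mm, arm thicknesses ≈ 7.19 mm (horizontal) and 6.81 mm (vertical), extruded 24.6 mm in z. Slicing at Δz = 3.073 mm — 8 equal slices spanning the solid's height, so layer i sits at z = i·h/8 — gives 8 non-empty perimeters. Each is a 6-segment closed polygon; G0 lifts to the layer z and rapids to the start vertex, then G1 traces the edges.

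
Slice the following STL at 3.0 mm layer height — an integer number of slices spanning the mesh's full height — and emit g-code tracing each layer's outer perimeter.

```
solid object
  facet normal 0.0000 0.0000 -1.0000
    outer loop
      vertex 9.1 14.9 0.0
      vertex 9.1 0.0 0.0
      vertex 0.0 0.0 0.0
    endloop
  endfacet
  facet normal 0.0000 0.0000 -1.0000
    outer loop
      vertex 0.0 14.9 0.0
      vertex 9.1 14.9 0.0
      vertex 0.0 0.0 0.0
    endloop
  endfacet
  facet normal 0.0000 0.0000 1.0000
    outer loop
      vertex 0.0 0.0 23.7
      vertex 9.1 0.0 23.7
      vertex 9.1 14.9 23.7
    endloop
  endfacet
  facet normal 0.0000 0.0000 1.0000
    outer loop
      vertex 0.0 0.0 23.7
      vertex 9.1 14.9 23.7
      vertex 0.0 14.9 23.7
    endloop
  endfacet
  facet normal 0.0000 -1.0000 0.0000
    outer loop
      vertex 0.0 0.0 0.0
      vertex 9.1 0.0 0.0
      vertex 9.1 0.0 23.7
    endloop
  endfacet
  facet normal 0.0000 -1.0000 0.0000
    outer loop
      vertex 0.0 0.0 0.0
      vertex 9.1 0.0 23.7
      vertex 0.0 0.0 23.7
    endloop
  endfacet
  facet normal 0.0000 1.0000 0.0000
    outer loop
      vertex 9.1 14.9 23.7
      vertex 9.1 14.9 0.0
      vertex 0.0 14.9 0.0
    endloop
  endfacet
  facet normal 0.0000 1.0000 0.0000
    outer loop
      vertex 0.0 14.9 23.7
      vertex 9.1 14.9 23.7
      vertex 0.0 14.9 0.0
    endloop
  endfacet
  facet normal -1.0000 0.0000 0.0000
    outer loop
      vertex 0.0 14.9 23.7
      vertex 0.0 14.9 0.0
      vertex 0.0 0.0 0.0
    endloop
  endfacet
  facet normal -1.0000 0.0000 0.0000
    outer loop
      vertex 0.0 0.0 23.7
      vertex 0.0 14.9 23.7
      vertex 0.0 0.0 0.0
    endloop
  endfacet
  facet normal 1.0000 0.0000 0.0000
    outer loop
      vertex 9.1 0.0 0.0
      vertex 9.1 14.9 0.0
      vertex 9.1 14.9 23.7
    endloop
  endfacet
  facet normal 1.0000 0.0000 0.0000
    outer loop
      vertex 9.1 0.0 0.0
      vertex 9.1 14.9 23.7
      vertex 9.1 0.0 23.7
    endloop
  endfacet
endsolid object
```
; perimeter-only toolpath
G21 ; units = mm
G90 ; absolute positioning
G28 ; home
; layer 1
G0 Z3.0
G0 X0.0 Y0.0
G1 X9.1 Y0.0
G1 X9.1 Y14.9
G1 X0.0 Y14.9
G1 X0.0 Y0.0
; layer 2
G0 Z5.9
G0 X0.0 Y0.0
G1 X9.1 Y0.0
G1 X9.1 Y14.9
G1 X0.0 Y14.9
G1 X0.0 Y0.0
; layer 3
G0 Z8.9
G0 X0.0 Y0.0
G1 X9.1 Y0.0
G1 X9.1 Y14.9
G1 X0.0 Y14.9
G1 X0.0 Y0.0
; layer 4
G0 Z11.8
G0 X0.0 Y0.0
G1 X9.1 Y0.0
G1 X9.1 Y14.9
G1 X0.0 Y14.9
G1 X0.0 Y0.0
; layer 5
G0 Z14.8
G0 X0.0 Y0.0
G1 X9.1 Y0.0
G1 X9.1 Y14.9
G1 X0.0 Y14.9
G1 X0.0 Y0.0
; layer 6
G0 Z17.8
G0 X0.0 Y0.0
G1 X9.1 Y0.0
G1 X9.1 Y14.9
G1 X0.0 Y14.9
G1 X0.0 Y0.0
; layer 7
G0 Z20.7
G0 X0.0 Y0.0
G1 X9.1 Y0.0
G1 X9.1 Y14.9
G1 X0.0 Y14.9
G1 X0.0 Y0.0
; layer 8
G0 Z23.7
G0 X0.0 Y0.0
G1 X9.1 Y0.0
G1 X9.1 Y14.9
G1 X0.0 Y14.9
G1 X0.0 Y0.0
M2 ; end

The solid is a rectangular box, roughly 9.1 × 14.9 mm footprint and 23.7 mm tall. Slicing at Δz = 3.0 mm — 8 equal slices spanning the solid's height, so layer i sits at z = i·h/8 — gives 8 non-empty perimeters. Each is a 4-segment closed polygon; G0 lifts to the layer z and rapids to the start vertex, then G1 traces the edges.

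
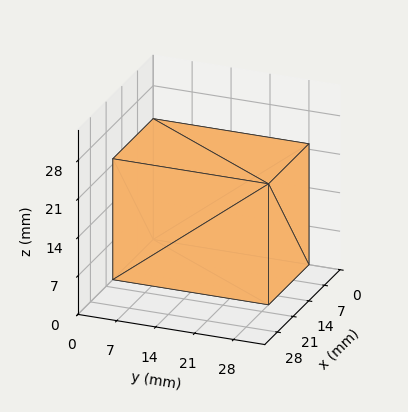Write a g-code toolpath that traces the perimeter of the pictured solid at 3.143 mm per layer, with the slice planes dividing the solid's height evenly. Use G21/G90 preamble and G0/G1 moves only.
Reading the render: the shape is a rectangular box, roughly 18 × 28 mm footprint and 22 mm tall (dimensions read to the nearest mm from the axis ticks). For the g-code, the solid's height is divided into equal slices at the stated Δz and each level perimeter traced with G1 moves after a G0 lift.

; perimeter-only toolpath
G21 ; units = mm
G90 ; absolute positioning
G28 ; home
; layer 1
G0 Z3.143
G0 X0.000 Y0.000
G1 X18.000 Y0.000
G1 X18.000 Y28.000
G1 X0.000 Y28.000
G1 X0.000 Y0.000
; layer 2
G0 Z6.286
G0 X0.000 Y0.000
G1 X18.000 Y0.000
G1 X18.000 Y28.000
G1 X0.000 Y28.000
G1 X0.000 Y0.000
; layer 3
G0 Z9.429
G0 X0.000 Y0.000
G1 X18.000 Y0.000
G1 X18.000 Y28.000
G1 X0.000 Y28.000
G1 X0.000 Y0.000
; layer 4
G0 Z12.571
G0 X0.000 Y0.000
G1 X18.000 Y0.000
G1 X18.000 Y28.000
G1 X0.000 Y28.000
G1 X0.000 Y0.000
; layer 5
G0 Z15.714
G0 X0.000 Y0.000
G1 X18.000 Y0.000
G1 X18.000 Y28.000
G1 X0.000 Y28.000
G1 X0.000 Y0.000
; layer 6
G0 Z18.857
G0 X0.000 Y0.000
G1 X18.000 Y0.000
G1 X18.000 Y28.000
G1 X0.000 Y28.000
G1 X0.000 Y0.000
; layer 7
G0 Z22.000
G0 X0.000 Y0.000
G1 X18.000 Y0.000
G1 X18.000 Y28.000
G1 X0.000 Y28.000
G1 X0.000 Y0.000
M2 ; end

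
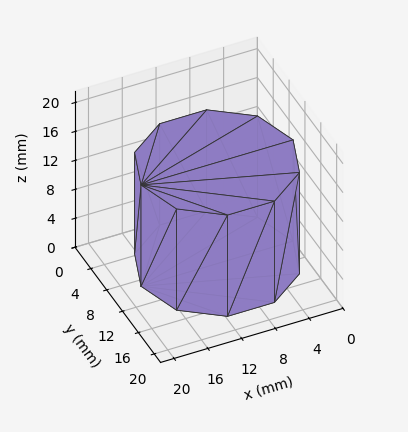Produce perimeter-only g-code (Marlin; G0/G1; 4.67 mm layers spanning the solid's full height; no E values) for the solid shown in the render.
Reading the render: the shape is a regular 10-sided prism (a cylinder approximated with 10 flat sides), circumscribed radius ≈ 9 mm, height ≈ 14 mm (dimensions read to the nearest mm from the axis ticks). For the g-code, the solid's height is divided into equal slices at the stated Δz and each level perimeter traced with G1 moves after a G0 lift.

; perimeter-only toolpath
G21 ; units = mm
G90 ; absolute positioning
G28 ; home
; layer 1
G0 Z4.67
G0 X18.00 Y9.00
G1 X16.28 Y14.29
G1 X11.78 Y17.56
G1 X6.22 Y17.56
G1 X1.72 Y14.29
G1 X0.00 Y9.00
G1 X1.72 Y3.71
G1 X6.22 Y0.44
G1 X11.78 Y0.44
G1 X16.28 Y3.71
G1 X18.00 Y9.00
; layer 2
G0 Z9.33
G0 X18.00 Y9.00
G1 X16.28 Y14.29
G1 X11.78 Y17.56
G1 X6.22 Y17.56
G1 X1.72 Y14.29
G1 X0.00 Y9.00
G1 X1.72 Y3.71
G1 X6.22 Y0.44
G1 X11.78 Y0.44
G1 X16.28 Y3.71
G1 X18.00 Y9.00
; layer 3
G0 Z14.00
G0 X18.00 Y9.00
G1 X16.28 Y14.29
G1 X11.78 Y17.56
G1 X6.22 Y17.56
G1 X1.72 Y14.29
G1 X0.00 Y9.00
G1 X1.72 Y3.71
G1 X6.22 Y0.44
G1 X11.78 Y0.44
G1 X16.28 Y3.71
G1 X18.00 Y9.00
M2 ; end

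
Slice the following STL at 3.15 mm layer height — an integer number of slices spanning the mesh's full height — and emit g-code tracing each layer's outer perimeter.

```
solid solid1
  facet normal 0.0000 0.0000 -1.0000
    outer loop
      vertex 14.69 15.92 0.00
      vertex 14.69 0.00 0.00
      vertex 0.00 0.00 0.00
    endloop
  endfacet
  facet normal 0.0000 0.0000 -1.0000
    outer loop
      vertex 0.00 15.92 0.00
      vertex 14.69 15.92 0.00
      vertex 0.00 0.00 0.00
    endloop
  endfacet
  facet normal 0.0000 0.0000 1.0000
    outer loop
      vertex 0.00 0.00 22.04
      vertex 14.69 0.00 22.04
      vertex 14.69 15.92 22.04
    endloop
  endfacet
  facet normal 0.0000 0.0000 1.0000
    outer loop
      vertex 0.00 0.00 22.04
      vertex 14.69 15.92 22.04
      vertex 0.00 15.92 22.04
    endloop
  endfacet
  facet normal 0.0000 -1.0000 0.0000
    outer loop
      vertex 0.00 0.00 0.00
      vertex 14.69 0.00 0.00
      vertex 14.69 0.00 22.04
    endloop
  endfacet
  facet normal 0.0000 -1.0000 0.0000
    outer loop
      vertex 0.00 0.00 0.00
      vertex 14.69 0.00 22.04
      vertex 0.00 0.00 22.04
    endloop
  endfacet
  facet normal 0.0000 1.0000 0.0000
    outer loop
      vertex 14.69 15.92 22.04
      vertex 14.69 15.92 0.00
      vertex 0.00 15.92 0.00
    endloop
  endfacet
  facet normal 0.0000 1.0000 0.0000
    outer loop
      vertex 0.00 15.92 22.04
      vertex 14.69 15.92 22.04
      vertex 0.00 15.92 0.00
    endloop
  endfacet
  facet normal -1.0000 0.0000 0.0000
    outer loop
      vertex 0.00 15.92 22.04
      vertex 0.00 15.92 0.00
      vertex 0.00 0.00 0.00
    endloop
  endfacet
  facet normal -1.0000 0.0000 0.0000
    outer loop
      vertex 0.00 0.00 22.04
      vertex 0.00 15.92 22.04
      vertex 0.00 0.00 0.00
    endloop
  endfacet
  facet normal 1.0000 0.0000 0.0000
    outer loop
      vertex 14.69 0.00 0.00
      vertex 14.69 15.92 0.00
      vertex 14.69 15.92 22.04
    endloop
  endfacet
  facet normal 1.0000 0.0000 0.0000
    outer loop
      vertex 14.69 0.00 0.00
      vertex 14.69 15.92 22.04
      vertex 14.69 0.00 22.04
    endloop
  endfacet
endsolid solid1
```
; perimeter-only toolpath
G21 ; units = mm
G90 ; absolute positioning
G28 ; home
; layer 1
G0 Z3.15
G0 X0.00 Y0.00
G1 X14.69 Y0.00
G1 X14.69 Y15.92
G1 X0.00 Y15.92
G1 X0.00 Y0.00
; layer 2
G0 Z6.30
G0 X0.00 Y0.00
G1 X14.69 Y0.00
G1 X14.69 Y15.92
G1 X0.00 Y15.92
G1 X0.00 Y0.00
; layer 3
G0 Z9.45
G0 X0.00 Y0.00
G1 X14.69 Y0.00
G1 X14.69 Y15.92
G1 X0.00 Y15.92
G1 X0.00 Y0.00
; layer 4
G0 Z12.59
G0 X0.00 Y0.00
G1 X14.69 Y0.00
G1 X14.69 Y15.92
G1 X0.00 Y15.92
G1 X0.00 Y0.00
; layer 5
G0 Z15.74
G0 X0.00 Y0.00
G1 X14.69 Y0.00
G1 X14.69 Y15.92
G1 X0.00 Y15.92
G1 X0.00 Y0.00
; layer 6
G0 Z18.89
G0 X0.00 Y0.00
G1 X14.69 Y0.00
G1 X14.69 Y15.92
G1 X0.00 Y15.92
G1 X0.00 Y0.00
; layer 7
G0 Z22.04
G0 X0.00 Y0.00
G1 X14.69 Y0.00
G1 X14.69 Y15.92
G1 X0.00 Y15.92
G1 X0.00 Y0.00
M2 ; end

The solid is a rectangular box, roughly 14.7 × 15.9 mm footprint and 22 mm tall. Slicing at Δz = 3.15 mm — 7 equal slices spanning the solid's height, so layer i sits at z = i·h/7 — gives 7 non-empty perimeters. Each is a 4-segment closed polygon; G0 lifts to the layer z and rapids to the start vertex, then G1 traces the edges.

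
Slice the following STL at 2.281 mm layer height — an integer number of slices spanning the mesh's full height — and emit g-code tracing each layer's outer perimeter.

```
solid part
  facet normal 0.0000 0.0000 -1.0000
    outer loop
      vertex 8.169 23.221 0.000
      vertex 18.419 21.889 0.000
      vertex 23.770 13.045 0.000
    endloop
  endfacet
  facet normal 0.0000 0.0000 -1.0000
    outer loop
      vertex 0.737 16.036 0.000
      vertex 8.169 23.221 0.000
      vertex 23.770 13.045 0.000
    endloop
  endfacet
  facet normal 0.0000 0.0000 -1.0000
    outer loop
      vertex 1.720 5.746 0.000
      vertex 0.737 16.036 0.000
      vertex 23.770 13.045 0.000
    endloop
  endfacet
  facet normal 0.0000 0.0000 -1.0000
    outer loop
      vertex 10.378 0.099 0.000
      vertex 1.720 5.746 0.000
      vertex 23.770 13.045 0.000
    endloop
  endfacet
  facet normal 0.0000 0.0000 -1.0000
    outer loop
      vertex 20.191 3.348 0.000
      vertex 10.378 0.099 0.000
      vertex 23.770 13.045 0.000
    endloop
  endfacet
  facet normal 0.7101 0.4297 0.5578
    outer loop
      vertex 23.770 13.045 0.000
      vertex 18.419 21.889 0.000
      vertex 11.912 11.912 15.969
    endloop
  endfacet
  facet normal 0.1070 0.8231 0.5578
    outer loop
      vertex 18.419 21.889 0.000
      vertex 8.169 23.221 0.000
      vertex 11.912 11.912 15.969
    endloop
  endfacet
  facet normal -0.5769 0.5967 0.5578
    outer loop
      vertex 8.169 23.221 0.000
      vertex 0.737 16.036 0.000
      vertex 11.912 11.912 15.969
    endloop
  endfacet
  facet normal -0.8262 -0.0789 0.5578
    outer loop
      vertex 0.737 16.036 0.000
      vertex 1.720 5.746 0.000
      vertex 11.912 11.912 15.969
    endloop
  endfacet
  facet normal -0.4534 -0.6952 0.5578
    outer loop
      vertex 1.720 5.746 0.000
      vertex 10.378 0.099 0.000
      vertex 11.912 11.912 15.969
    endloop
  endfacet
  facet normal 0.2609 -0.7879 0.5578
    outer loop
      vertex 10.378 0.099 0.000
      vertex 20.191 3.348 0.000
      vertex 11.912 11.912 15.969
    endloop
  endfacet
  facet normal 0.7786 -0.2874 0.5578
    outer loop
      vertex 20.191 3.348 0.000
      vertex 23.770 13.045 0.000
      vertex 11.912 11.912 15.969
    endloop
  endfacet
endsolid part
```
; perimeter-only toolpath
G21 ; units = mm
G90 ; absolute positioning
G28 ; home
; layer 1
G0 Z2.281
G0 X22.076 Y12.883
G1 X17.489 Y20.464
G1 X8.704 Y21.605
G1 X2.333 Y15.447
G1 X3.176 Y6.627
G1 X10.597 Y1.787
G1 X19.008 Y4.571
G1 X22.076 Y12.883
; layer 2
G0 Z4.563
G0 X20.382 Y12.721
G1 X16.560 Y19.038
G1 X9.238 Y19.990
G1 X3.930 Y14.858
G1 X4.632 Y7.508
G1 X10.816 Y3.474
G1 X17.826 Y5.795
G1 X20.382 Y12.721
; layer 3
G0 Z6.844
G0 X18.688 Y12.559
G1 X15.630 Y17.613
G1 X9.773 Y18.374
G1 X5.526 Y14.269
G1 X6.088 Y8.389
G1 X11.035 Y5.162
G1 X16.643 Y7.018
G1 X18.688 Y12.559
; layer 4
G0 Z9.125
G0 X16.994 Y12.398
G1 X14.701 Y16.188
G1 X10.308 Y16.759
G1 X7.123 Y13.679
G1 X7.544 Y9.269
G1 X11.255 Y6.849
G1 X15.460 Y8.242
G1 X16.994 Y12.398
; layer 5
G0 Z11.406
G0 X15.300 Y12.236
G1 X13.771 Y14.763
G1 X10.843 Y15.143
G1 X8.719 Y13.090
G1 X9.000 Y10.150
G1 X11.474 Y8.537
G1 X14.277 Y9.465
G1 X15.300 Y12.236
; layer 6
G0 Z13.688
G0 X13.606 Y12.074
G1 X12.842 Y13.337
G1 X11.377 Y13.528
G1 X10.316 Y12.501
G1 X10.456 Y11.031
G1 X11.693 Y10.224
G1 X13.095 Y10.689
G1 X13.606 Y12.074
M2 ; end

The solid is a regular 7-sided pyramid, base circumscribed radius ≈ 11.9 mm, apex at z ≈ 16 mm. Slicing at Δz = 2.281 mm — 7 equal slices spanning the solid's height, so layer i sits at z = i·h/7 — gives 6 non-empty perimeters. Each is a 7-segment closed polygon; G0 lifts to the layer z and rapids to the start vertex, then G1 traces the edges. The cross-section shrinks linearly with z (the slice at the apex is degenerate and omitted).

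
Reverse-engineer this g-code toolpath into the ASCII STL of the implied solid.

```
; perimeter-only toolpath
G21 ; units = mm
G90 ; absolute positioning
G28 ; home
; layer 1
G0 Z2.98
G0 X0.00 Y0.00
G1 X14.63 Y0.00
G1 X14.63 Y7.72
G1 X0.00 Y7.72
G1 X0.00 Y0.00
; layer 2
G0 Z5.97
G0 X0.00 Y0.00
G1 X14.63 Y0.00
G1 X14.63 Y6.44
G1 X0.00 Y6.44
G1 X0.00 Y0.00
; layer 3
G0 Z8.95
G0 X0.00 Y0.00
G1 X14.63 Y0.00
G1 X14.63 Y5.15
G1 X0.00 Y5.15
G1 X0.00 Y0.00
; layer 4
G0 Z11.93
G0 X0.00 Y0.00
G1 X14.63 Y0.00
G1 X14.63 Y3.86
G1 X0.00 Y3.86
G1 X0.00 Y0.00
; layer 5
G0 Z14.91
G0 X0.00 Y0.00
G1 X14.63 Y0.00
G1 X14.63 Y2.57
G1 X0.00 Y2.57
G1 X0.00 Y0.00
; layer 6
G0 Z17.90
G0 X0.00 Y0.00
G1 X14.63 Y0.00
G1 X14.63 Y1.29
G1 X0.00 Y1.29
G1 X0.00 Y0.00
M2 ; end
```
solid part
  facet normal 0.0000 0.0000 -1.0000
    outer loop
      vertex 14.63 9.01 0.00
      vertex 14.63 0.00 0.00
      vertex 0.00 0.00 0.00
    endloop
  endfacet
  facet normal 0.0000 0.0000 -1.0000
    outer loop
      vertex 0.00 9.01 0.00
      vertex 14.63 9.01 0.00
      vertex 0.00 0.00 0.00
    endloop
  endfacet
  facet normal 0.0000 -1.0000 0.0000
    outer loop
      vertex 0.00 0.00 0.00
      vertex 14.63 0.00 0.00
      vertex 14.63 0.00 20.88
    endloop
  endfacet
  facet normal 0.0000 -1.0000 0.0000
    outer loop
      vertex 0.00 0.00 0.00
      vertex 14.63 0.00 20.88
      vertex 0.00 0.00 20.88
    endloop
  endfacet
  facet normal 0.0000 0.9182 0.3962
    outer loop
      vertex 0.00 0.00 20.88
      vertex 14.63 0.00 20.88
      vertex 14.63 9.01 0.00
    endloop
  endfacet
  facet normal 0.0000 0.9182 0.3962
    outer loop
      vertex 0.00 0.00 20.88
      vertex 14.63 9.01 0.00
      vertex 0.00 9.01 0.00
    endloop
  endfacet
  facet normal -1.0000 0.0000 0.0000
    outer loop
      vertex 0.00 0.00 20.88
      vertex 0.00 9.01 0.00
      vertex 0.00 0.00 0.00
    endloop
  endfacet
  facet normal 1.0000 0.0000 0.0000
    outer loop
      vertex 14.63 0.00 0.00
      vertex 14.63 9.01 0.00
      vertex 14.63 0.00 20.88
    endloop
  endfacet
endsolid part

The G0 Z moves step by Δz≈2.98 mm. The G1 loops shrink linearly with z, so the solid tapers from its base footprint up to z≈20.9. Closing with a flat bottom cap and the tapered top and triangulating gives 8 facets — a wedge (ramp): 14.6 × 9.01 mm base, rising to 20.9 mm along the y=0 edge and sloping linearly to z=0 at y=9.01.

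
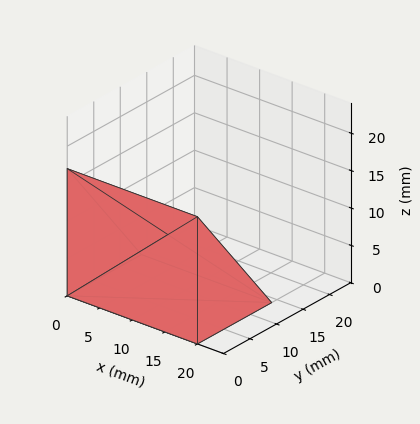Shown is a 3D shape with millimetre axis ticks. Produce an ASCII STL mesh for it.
Reading the render: the shape is a wedge (ramp): 20 × 14 mm base, rising to 17 mm along the y=0 edge and sloping linearly to z=0 at y=14 (dimensions read to the nearest mm from the axis ticks). For the STL, each face is triangulated and given an outward normal.

solid part
  facet normal 0.0000 0.0000 -1.0000
    outer loop
      vertex 20.00 14.00 0.00
      vertex 20.00 0.00 0.00
      vertex 0.00 0.00 0.00
    endloop
  endfacet
  facet normal 0.0000 0.0000 -1.0000
    outer loop
      vertex 0.00 14.00 0.00
      vertex 20.00 14.00 0.00
      vertex 0.00 0.00 0.00
    endloop
  endfacet
  facet normal 0.0000 -1.0000 0.0000
    outer loop
      vertex 0.00 0.00 0.00
      vertex 20.00 0.00 0.00
      vertex 20.00 0.00 17.00
    endloop
  endfacet
  facet normal 0.0000 -1.0000 0.0000
    outer loop
      vertex 0.00 0.00 0.00
      vertex 20.00 0.00 17.00
      vertex 0.00 0.00 17.00
    endloop
  endfacet
  facet normal 0.0000 0.7719 0.6357
    outer loop
      vertex 0.00 0.00 17.00
      vertex 20.00 0.00 17.00
      vertex 20.00 14.00 0.00
    endloop
  endfacet
  facet normal 0.0000 0.7719 0.6357
    outer loop
      vertex 0.00 0.00 17.00
      vertex 20.00 14.00 0.00
      vertex 0.00 14.00 0.00
    endloop
  endfacet
  facet normal -1.0000 0.0000 0.0000
    outer loop
      vertex 0.00 0.00 17.00
      vertex 0.00 14.00 0.00
      vertex 0.00 0.00 0.00
    endloop
  endfacet
  facet normal 1.0000 0.0000 0.0000
    outer loop
      vertex 20.00 0.00 0.00
      vertex 20.00 14.00 0.00
      vertex 20.00 0.00 17.00
    endloop
  endfacet
endsolid part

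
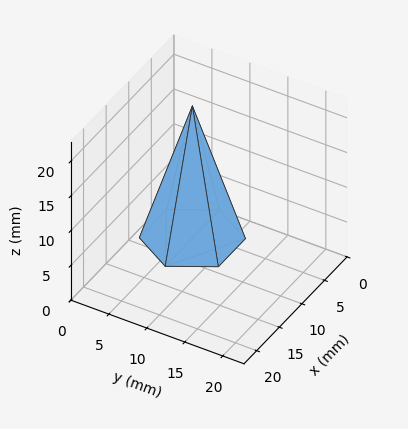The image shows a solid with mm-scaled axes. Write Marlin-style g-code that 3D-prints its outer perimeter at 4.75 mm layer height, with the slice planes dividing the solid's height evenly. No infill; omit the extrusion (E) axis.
Reading the render: the shape is a regular 6-sided pyramid, base circumscribed radius ≈ 6 mm, apex at z ≈ 19 mm (dimensions read to the nearest mm from the axis ticks). For the g-code, the solid's height is divided into equal slices at the stated Δz and each level perimeter traced with G1 moves after a G0 lift.

; perimeter-only toolpath
G21 ; units = mm
G90 ; absolute positioning
G28 ; home
; layer 1
G0 Z4.75
G0 X10.50 Y6.00
G1 X8.25 Y9.90
G1 X3.75 Y9.90
G1 X1.50 Y6.00
G1 X3.75 Y2.10
G1 X8.25 Y2.10
G1 X10.50 Y6.00
; layer 2
G0 Z9.50
G0 X9.00 Y6.00
G1 X7.50 Y8.60
G1 X4.50 Y8.60
G1 X3.00 Y6.00
G1 X4.50 Y3.40
G1 X7.50 Y3.40
G1 X9.00 Y6.00
; layer 3
G0 Z14.25
G0 X7.50 Y6.00
G1 X6.75 Y7.30
G1 X5.25 Y7.30
G1 X4.50 Y6.00
G1 X5.25 Y4.70
G1 X6.75 Y4.70
G1 X7.50 Y6.00
M2 ; end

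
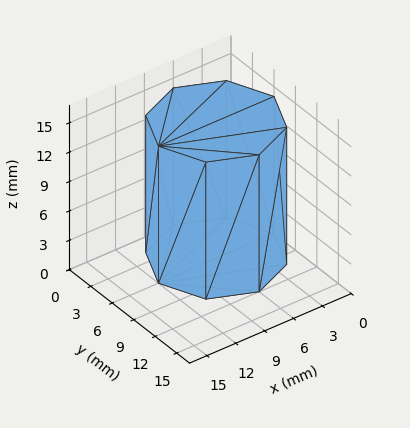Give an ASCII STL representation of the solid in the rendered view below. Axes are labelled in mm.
Reading the render: the shape is a regular 8-sided prism (a cylinder approximated with 8 flat sides), circumscribed radius ≈ 6 mm, height ≈ 14 mm (dimensions read to the nearest mm from the axis ticks). For the STL, each face is triangulated and given an outward normal.

solid part
  facet normal 0.0000 0.0000 -1.0000
    outer loop
      vertex 6.0 12.0 0.0
      vertex 10.2 10.2 0.0
      vertex 12.0 6.0 0.0
    endloop
  endfacet
  facet normal 0.0000 0.0000 -1.0000
    outer loop
      vertex 1.8 10.2 0.0
      vertex 6.0 12.0 0.0
      vertex 12.0 6.0 0.0
    endloop
  endfacet
  facet normal 0.0000 0.0000 -1.0000
    outer loop
      vertex 0.0 6.0 0.0
      vertex 1.8 10.2 0.0
      vertex 12.0 6.0 0.0
    endloop
  endfacet
  facet normal 0.0000 0.0000 -1.0000
    outer loop
      vertex 1.8 1.8 0.0
      vertex 0.0 6.0 0.0
      vertex 12.0 6.0 0.0
    endloop
  endfacet
  facet normal 0.0000 0.0000 -1.0000
    outer loop
      vertex 6.0 0.0 0.0
      vertex 1.8 1.8 0.0
      vertex 12.0 6.0 0.0
    endloop
  endfacet
  facet normal 0.0000 0.0000 -1.0000
    outer loop
      vertex 10.2 1.8 0.0
      vertex 6.0 0.0 0.0
      vertex 12.0 6.0 0.0
    endloop
  endfacet
  facet normal 0.0000 0.0000 1.0000
    outer loop
      vertex 12.0 6.0 14.0
      vertex 10.2 10.2 14.0
      vertex 6.0 12.0 14.0
    endloop
  endfacet
  facet normal 0.0000 0.0000 1.0000
    outer loop
      vertex 12.0 6.0 14.0
      vertex 6.0 12.0 14.0
      vertex 1.8 10.2 14.0
    endloop
  endfacet
  facet normal 0.0000 0.0000 1.0000
    outer loop
      vertex 12.0 6.0 14.0
      vertex 1.8 10.2 14.0
      vertex 0.0 6.0 14.0
    endloop
  endfacet
  facet normal 0.0000 0.0000 1.0000
    outer loop
      vertex 12.0 6.0 14.0
      vertex 0.0 6.0 14.0
      vertex 1.8 1.8 14.0
    endloop
  endfacet
  facet normal 0.0000 0.0000 1.0000
    outer loop
      vertex 12.0 6.0 14.0
      vertex 1.8 1.8 14.0
      vertex 6.0 0.0 14.0
    endloop
  endfacet
  facet normal 0.0000 0.0000 1.0000
    outer loop
      vertex 12.0 6.0 14.0
      vertex 6.0 0.0 14.0
      vertex 10.2 1.8 14.0
    endloop
  endfacet
  facet normal 0.9191 0.3939 0.0000
    outer loop
      vertex 12.0 6.0 0.0
      vertex 10.2 10.2 0.0
      vertex 10.2 10.2 14.0
    endloop
  endfacet
  facet normal 0.9191 0.3939 0.0000
    outer loop
      vertex 12.0 6.0 0.0
      vertex 10.2 10.2 14.0
      vertex 12.0 6.0 14.0
    endloop
  endfacet
  facet normal 0.3939 0.9191 0.0000
    outer loop
      vertex 10.2 10.2 0.0
      vertex 6.0 12.0 0.0
      vertex 6.0 12.0 14.0
    endloop
  endfacet
  facet normal 0.3939 0.9191 0.0000
    outer loop
      vertex 10.2 10.2 0.0
      vertex 6.0 12.0 14.0
      vertex 10.2 10.2 14.0
    endloop
  endfacet
  facet normal -0.3939 0.9191 0.0000
    outer loop
      vertex 6.0 12.0 0.0
      vertex 1.8 10.2 0.0
      vertex 1.8 10.2 14.0
    endloop
  endfacet
  facet normal -0.3939 0.9191 0.0000
    outer loop
      vertex 6.0 12.0 0.0
      vertex 1.8 10.2 14.0
      vertex 6.0 12.0 14.0
    endloop
  endfacet
  facet normal -0.9191 0.3939 0.0000
    outer loop
      vertex 1.8 10.2 0.0
      vertex 0.0 6.0 0.0
      vertex 0.0 6.0 14.0
    endloop
  endfacet
  facet normal -0.9191 0.3939 0.0000
    outer loop
      vertex 1.8 10.2 0.0
      vertex 0.0 6.0 14.0
      vertex 1.8 10.2 14.0
    endloop
  endfacet
  facet normal -0.9191 -0.3939 0.0000
    outer loop
      vertex 0.0 6.0 0.0
      vertex 1.8 1.8 0.0
      vertex 1.8 1.8 14.0
    endloop
  endfacet
  facet normal -0.9191 -0.3939 0.0000
    outer loop
      vertex 0.0 6.0 0.0
      vertex 1.8 1.8 14.0
      vertex 0.0 6.0 14.0
    endloop
  endfacet
  facet normal -0.3939 -0.9191 0.0000
    outer loop
      vertex 1.8 1.8 0.0
      vertex 6.0 0.0 0.0
      vertex 6.0 0.0 14.0
    endloop
  endfacet
  facet normal -0.3939 -0.9191 0.0000
    outer loop
      vertex 1.8 1.8 0.0
      vertex 6.0 0.0 14.0
      vertex 1.8 1.8 14.0
    endloop
  endfacet
  facet normal 0.3939 -0.9191 0.0000
    outer loop
      vertex 6.0 0.0 0.0
      vertex 10.2 1.8 0.0
      vertex 10.2 1.8 14.0
    endloop
  endfacet
  facet normal 0.3939 -0.9191 0.0000
    outer loop
      vertex 6.0 0.0 0.0
      vertex 10.2 1.8 14.0
      vertex 6.0 0.0 14.0
    endloop
  endfacet
  facet normal 0.9191 -0.3939 0.0000
    outer loop
      vertex 10.2 1.8 0.0
      vertex 12.0 6.0 0.0
      vertex 12.0 6.0 14.0
    endloop
  endfacet
  facet normal 0.9191 -0.3939 0.0000
    outer loop
      vertex 10.2 1.8 0.0
      vertex 12.0 6.0 14.0
      vertex 10.2 1.8 14.0
    endloop
  endfacet
endsolid part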